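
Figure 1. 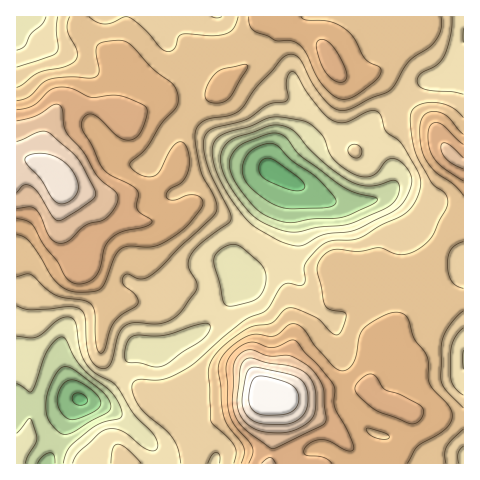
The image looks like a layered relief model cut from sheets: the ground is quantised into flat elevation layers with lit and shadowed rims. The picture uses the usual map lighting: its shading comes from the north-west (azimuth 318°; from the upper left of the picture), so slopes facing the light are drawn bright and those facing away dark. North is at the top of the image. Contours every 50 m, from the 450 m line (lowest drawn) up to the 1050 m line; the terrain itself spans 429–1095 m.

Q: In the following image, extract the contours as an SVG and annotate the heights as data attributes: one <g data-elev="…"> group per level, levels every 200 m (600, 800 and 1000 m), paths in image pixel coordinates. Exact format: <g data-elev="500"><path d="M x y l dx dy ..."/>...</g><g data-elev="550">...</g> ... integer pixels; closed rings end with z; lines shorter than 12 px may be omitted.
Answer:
<g data-elev="600"><path d="M25 463l12-24-6-20-3 0-11 14"/><path d="M17 384l12 8 3-1 15-40 8-10 7-4 4 3 8 17 8 11 27 22 8 10 5 11-1 6-3 2-17 4-13 8-18 16-4 7-3 9"/><path d="M286 231l-19-6-12-8-12-13-14-19-7-16-2-11 4-11 8-8 38-13 14 0 10 5 15 17 13 13 28 20 18 5 10-1 14-5 4 1 3 2 0 11-7 10-8 5-28 13-12 3-26 2-19 5z"/></g><g data-elev="800"><path d="M407 463l11-17 21-12 8-7 4-6 1-7-4-9-18-21-2-6-1-21-13-18-6-20-5-5-7-2-15 5-18 12-4 7-5 25-4 6-6 4-5-1-6-4-18-20-11-17-9-5-7 1-14 11-17-2-8 2-10 4-10 9-8 9-3 9 4 38 4 18 18 24 0 7-3 9"/><path d="M381 439l-10-4-4-3-1-4 16 4 7 5-1 2z"/><path d="M17 235l7 2 5 4 23 36 10 10 13 5 20-1 5-1 4-5 11-28 5-8 9-3 23 1 13-5 22-17 14-16 2-6-2-5-6-3-8 0-13 5-5 0-2-3 1-6 14-9 6-11 1-9 0-9-3-8-4-3-4 0-5 4-13 25-6 5-6 1-7-2-7-4-4-5 0-4 16-14 15-24 14-15 3-10-1-8-4-7-20-15-19-21-7-6-11-2-13 2-5 3-2 7 3 19-1 4-3 2-6 1-20-1-19 2-8 4-13 13-12 5"/><path d="M463 134l-15-17-8-5-12 0-4 4-3 4-1 9 0 12 5 18 10 13 19 13 9 11"/><path d="M213 103l9 0 7-5 17-28 2-4-4-2-20 5-10 6-7 10-2 10 2 6z"/><path d="M249 17l1 9 6 6 11 4 9 5 15 0 9 4 7 9 13 28 9 10 8 6 7 1 9-2 17-12 9-8 2-4-1-5-15-9-11-20-8-10-14-7-26-2-5-3"/></g><g data-elev="1000"><path d="M262 424l26 0 7-3 7-5 5-9 1-10-2-10-5-7-10-5-32-7-6-1-4 3-3 6-3 16 0 15 2 6 5 6z"/><path d="M58 203l5 1 6-2 8-9 1-10-5-12-10-10-11-6-13-2-12 3-2 3 1 5 15 16 12 19z"/></g>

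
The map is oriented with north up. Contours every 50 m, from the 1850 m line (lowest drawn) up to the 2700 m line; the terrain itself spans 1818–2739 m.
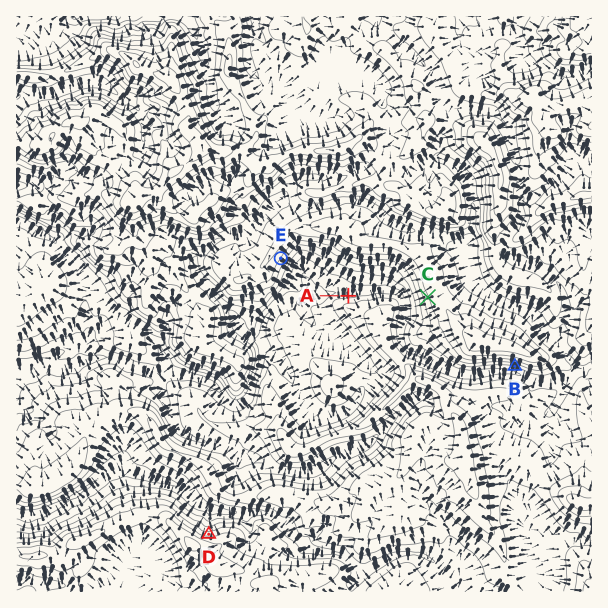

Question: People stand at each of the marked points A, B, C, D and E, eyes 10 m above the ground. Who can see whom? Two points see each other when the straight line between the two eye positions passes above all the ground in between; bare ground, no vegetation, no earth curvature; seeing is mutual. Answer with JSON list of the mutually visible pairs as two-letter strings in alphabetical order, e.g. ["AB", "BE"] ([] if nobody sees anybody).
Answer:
["AC", "AE", "CD", "CE", "DE"]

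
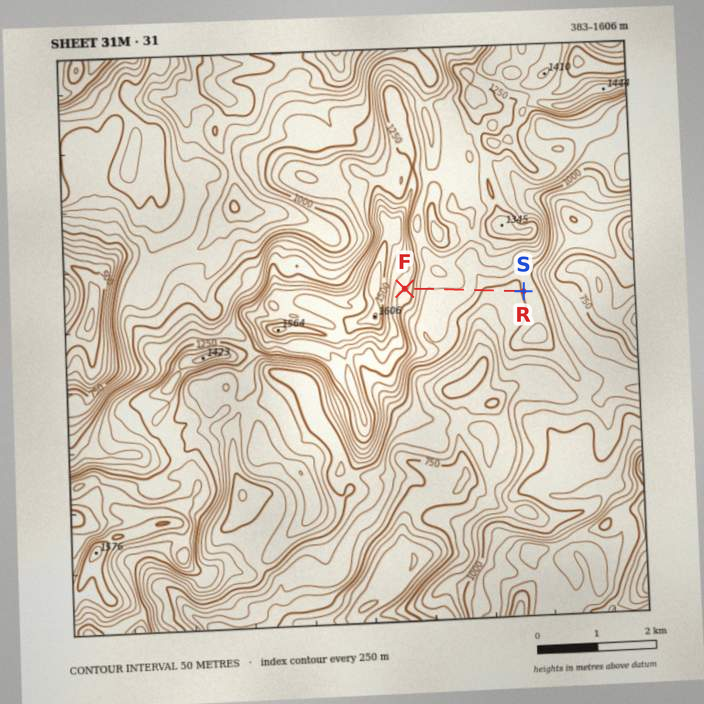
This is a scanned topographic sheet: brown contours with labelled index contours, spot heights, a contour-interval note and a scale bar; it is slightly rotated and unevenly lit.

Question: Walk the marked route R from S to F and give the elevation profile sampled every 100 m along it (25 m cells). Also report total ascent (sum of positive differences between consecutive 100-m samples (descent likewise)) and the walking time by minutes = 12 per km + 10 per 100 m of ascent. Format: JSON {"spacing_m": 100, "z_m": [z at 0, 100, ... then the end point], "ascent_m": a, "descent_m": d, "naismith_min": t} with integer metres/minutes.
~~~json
{"spacing_m": 100, "z_m": [1008, 984, 971, 974, 979, 983, 987, 1002, 1044, 1075, 1091, 1097, 1097, 1096, 1097, 1099, 1098, 1123, 1197, 1274, 1310, 1311], "ascent_m": 343, "descent_m": 40, "naismith_min": 58}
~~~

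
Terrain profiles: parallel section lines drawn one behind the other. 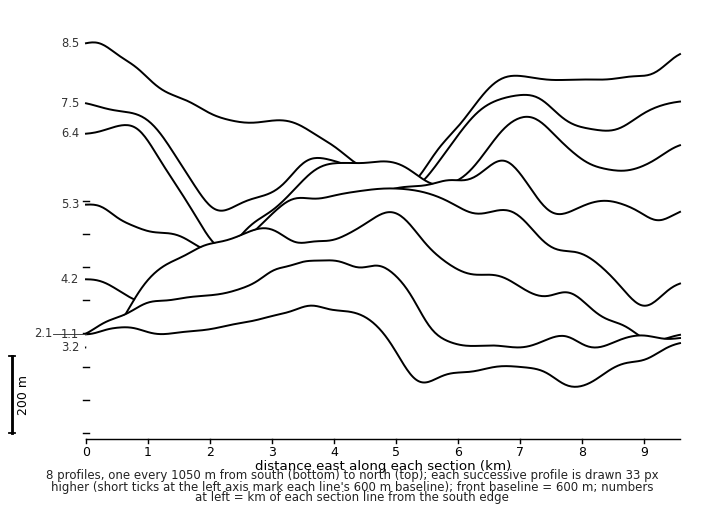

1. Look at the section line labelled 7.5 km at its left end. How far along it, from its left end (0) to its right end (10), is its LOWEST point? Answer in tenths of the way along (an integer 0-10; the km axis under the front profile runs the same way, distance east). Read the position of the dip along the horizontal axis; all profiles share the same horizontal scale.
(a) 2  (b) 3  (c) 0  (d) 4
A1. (a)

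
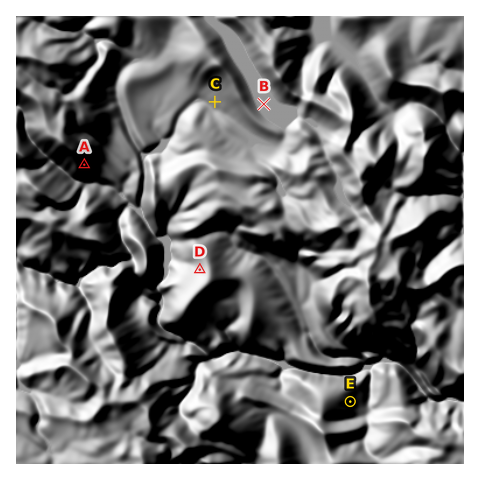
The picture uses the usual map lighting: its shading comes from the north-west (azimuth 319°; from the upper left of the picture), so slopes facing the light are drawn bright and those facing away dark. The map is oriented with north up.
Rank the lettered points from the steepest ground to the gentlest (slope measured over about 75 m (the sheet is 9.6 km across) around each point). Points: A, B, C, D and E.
A E D C B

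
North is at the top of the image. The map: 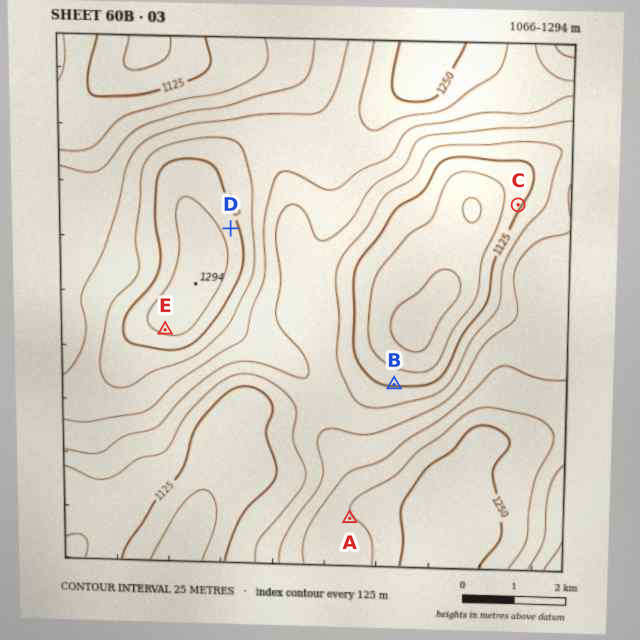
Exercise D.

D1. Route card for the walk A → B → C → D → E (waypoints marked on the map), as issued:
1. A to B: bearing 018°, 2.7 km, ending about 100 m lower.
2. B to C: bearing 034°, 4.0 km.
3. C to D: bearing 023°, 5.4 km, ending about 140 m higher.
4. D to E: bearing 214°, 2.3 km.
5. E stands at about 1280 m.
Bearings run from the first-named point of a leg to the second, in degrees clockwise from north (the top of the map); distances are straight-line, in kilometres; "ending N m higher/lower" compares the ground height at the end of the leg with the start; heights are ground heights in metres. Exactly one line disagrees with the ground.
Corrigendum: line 3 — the bearing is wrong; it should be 264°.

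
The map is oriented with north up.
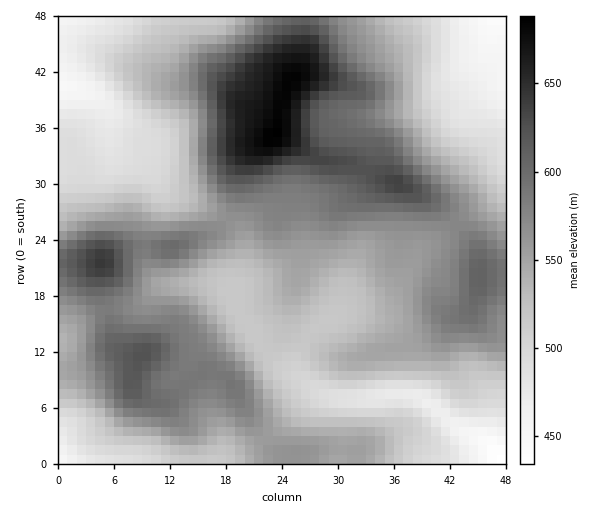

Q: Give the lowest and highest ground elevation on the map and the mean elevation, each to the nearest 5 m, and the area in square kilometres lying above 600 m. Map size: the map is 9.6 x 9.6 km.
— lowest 430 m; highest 690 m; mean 550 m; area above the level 15.8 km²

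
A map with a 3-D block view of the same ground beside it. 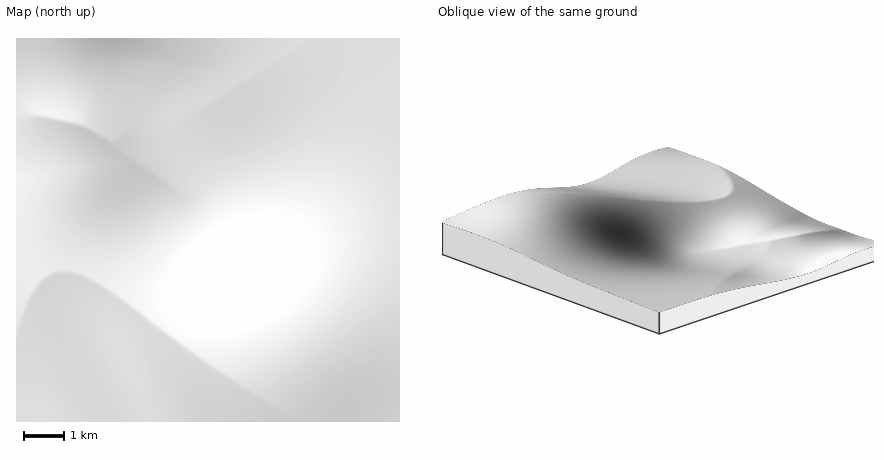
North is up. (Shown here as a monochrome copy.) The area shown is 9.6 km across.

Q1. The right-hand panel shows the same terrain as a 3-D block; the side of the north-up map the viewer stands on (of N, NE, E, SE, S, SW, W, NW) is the NE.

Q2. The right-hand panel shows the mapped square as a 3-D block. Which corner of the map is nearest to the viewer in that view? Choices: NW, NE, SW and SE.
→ NE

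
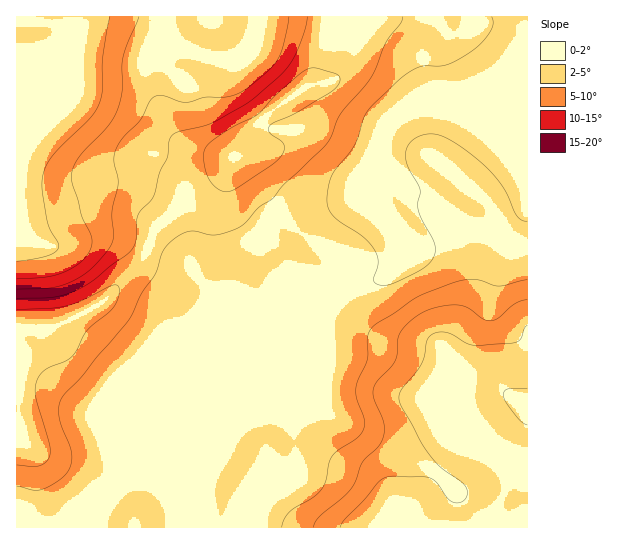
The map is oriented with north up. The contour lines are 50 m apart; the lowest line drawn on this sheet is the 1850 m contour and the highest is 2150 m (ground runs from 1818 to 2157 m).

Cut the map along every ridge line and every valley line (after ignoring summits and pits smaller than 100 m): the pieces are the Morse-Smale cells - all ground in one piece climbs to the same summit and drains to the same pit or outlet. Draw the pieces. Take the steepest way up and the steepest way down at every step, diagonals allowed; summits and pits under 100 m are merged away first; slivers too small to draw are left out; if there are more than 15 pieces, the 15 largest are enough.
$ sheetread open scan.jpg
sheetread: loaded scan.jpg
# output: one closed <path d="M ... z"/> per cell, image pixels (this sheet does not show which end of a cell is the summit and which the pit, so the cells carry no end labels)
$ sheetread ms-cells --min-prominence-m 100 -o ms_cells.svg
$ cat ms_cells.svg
<path d="M525 16l-268 0-1 10-5 15-22 19-20-3-36-14-12-20-12-7-76 0-2 26-6 12-7 7-7 4-12 3-23-1 1 461 159-1 0-21 33-77 119-119 13-17 16-8 29-9 14-13 4-8 0-10-7-12-10-12-7-14-8-33 0-17 13-30 9-7 31-15 40-2 18-8 8-17 33-43z"/><path d="M527 16l-2 1-1 18-33 43-8 17-18 8-40 2-31 15-9 7-13 30 0 17 8 33 7 14 10 12 7 12 0 10-4 8-14 13-29 9-16 8-13 17-119 119-33 77 1 22 351-1z"/><path d="M255 16l-106 1 12 6 12 20 36 14 20 3 22-19 5-15z"/><path d="M71 16l-54 0-1 50 23 2 12-3 7-4 7-7 6-12z"/>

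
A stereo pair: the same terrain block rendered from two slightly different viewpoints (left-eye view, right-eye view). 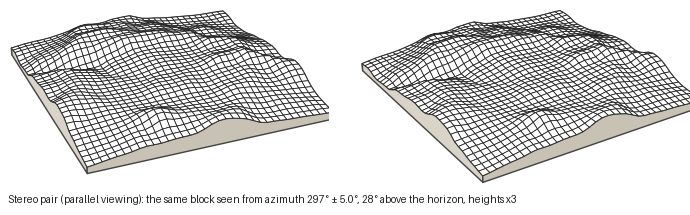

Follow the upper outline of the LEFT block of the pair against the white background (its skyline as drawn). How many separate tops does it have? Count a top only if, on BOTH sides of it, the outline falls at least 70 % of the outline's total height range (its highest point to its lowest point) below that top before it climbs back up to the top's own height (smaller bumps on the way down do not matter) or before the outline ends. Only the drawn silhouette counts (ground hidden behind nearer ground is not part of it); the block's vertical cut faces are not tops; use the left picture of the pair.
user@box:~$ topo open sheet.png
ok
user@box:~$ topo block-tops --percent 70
0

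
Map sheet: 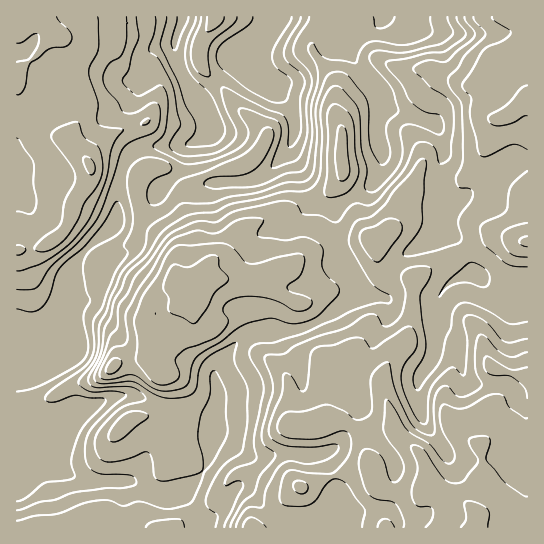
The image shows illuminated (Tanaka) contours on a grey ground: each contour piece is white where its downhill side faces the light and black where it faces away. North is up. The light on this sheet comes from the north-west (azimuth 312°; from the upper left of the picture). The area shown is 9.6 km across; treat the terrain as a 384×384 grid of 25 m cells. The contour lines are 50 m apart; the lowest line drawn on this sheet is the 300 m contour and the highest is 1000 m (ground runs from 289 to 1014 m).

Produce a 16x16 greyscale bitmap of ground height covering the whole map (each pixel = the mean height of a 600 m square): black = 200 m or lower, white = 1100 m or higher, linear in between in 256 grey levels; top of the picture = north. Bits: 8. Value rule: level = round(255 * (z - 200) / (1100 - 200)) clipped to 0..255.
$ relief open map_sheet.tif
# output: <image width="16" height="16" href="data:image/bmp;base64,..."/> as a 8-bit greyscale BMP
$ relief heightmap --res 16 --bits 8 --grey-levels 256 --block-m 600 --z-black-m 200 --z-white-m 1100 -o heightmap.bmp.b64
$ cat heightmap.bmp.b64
<image width="16" height="16" href="data:image/bmp;base64,Qk02BQAAAAAAADYEAAAoAAAAEAAAABAAAAABAAgAAAAAAAABAAATCwAAEwsAAAABAAAAAAAAAAAAAAEBAQACAgIAAwMDAAQEBAAFBQUABgYGAAcHBwAICAgACQkJAAoKCgALCwsADAwMAA0NDQAODg4ADw8PABAQEAAREREAEhISABMTEwAUFBQAFRUVABYWFgAXFxcAGBgYABkZGQAaGhoAGxsbABwcHAAdHR0AHh4eAB8fHwAgICAAISEhACIiIgAjIyMAJCQkACUlJQAmJiYAJycnACgoKAApKSkAKioqACsrKwAsLCwALS0tAC4uLgAvLy8AMDAwADExMQAyMjIAMzMzADQ0NAA1NTUANjY2ADc3NwA4ODgAOTk5ADo6OgA7OzsAPDw8AD09PQA+Pj4APz8/AEBAQABBQUEAQkJCAENDQwBEREQARUVFAEZGRgBHR0cASEhIAElJSQBKSkoAS0tLAExMTABNTU0ATk5OAE9PTwBQUFAAUVFRAFJSUgBTU1MAVFRUAFVVVQBWVlYAV1dXAFhYWABZWVkAWlpaAFtbWwBcXFwAXV1dAF5eXgBfX18AYGBgAGFhYQBiYmIAY2NjAGRkZABlZWUAZmZmAGdnZwBoaGgAaWlpAGpqagBra2sAbGxsAG1tbQBubm4Ab29vAHBwcABxcXEAcnJyAHNzcwB0dHQAdXV1AHZ2dgB3d3cAeHh4AHl5eQB6enoAe3t7AHx8fAB9fX0Afn5+AH9/fwCAgIAAgYGBAIKCggCDg4MAhISEAIWFhQCGhoYAh4eHAIiIiACJiYkAioqKAIuLiwCMjIwAjY2NAI6OjgCPj48AkJCQAJGRkQCSkpIAk5OTAJSUlACVlZUAlpaWAJeXlwCYmJgAmZmZAJqamgCbm5sAnJycAJ2dnQCenp4An5+fAKCgoAChoaEAoqKiAKOjowCkpKQApaWlAKampgCnp6cAqKioAKmpqQCqqqoAq6urAKysrACtra0Arq6uAK+vrwCwsLAAsbGxALKysgCzs7MAtLS0ALW1tQC2trYAt7e3ALi4uAC5ubkAurq6ALu7uwC8vLwAvb29AL6+vgC/v78AwMDAAMHBwQDCwsIAw8PDAMTExADFxcUAxsbGAMfHxwDIyMgAycnJAMrKygDLy8sAzMzMAM3NzQDOzs4Az8/PANDQ0ADR0dEA0tLSANPT0wDU1NQA1dXVANbW1gDX19cA2NjYANnZ2QDa2toA29vbANzc3ADd3d0A3t7eAN/f3wDg4OAA4eHhAOLi4gDj4+MA5OTkAOXl5QDm5uYA5+fnAOjo6ADp6ekA6urqAOvr6wDs7OwA7e3tAO7u7gDv7+8A8PDwAPHx8QDy8vIA8/PzAPT09AD19fUA9vb2APf39wD4+PgA+fn5APr6+gD7+/sA/Pz8AP39/QD+/v4A////AGpwdHV2eIuutbO1xNDb49tOV2Jmb3GHmrq5vsnV1dnSSk5vd3d2dZCrrrvGzsfUzU1LXHt7dXKNuL64xLDIzclEU3B9lIV0iaiws7uhsrvFOjtml6WWgY+bqrGxpaC6tkA8WY+oqpyOkZGXm6CZqJxUQEt8pa+nn52ViJGdkZCTa1ZKXYyko5ibkI6bkpKUpWhwU1Bpf4eNh4OLm5GImadjbmlUVFtdZHB6f3+QiJGcZXF1VVFAS1VHb4RnhYSYmWlxaV1NLC5NPmp/Y3N7oKZsaWJMSCY1MC5ibl91hqGocGtfSTUyKyQ2VVhpeISepXVxZVEvLzgmNFJPTVNljKA="/>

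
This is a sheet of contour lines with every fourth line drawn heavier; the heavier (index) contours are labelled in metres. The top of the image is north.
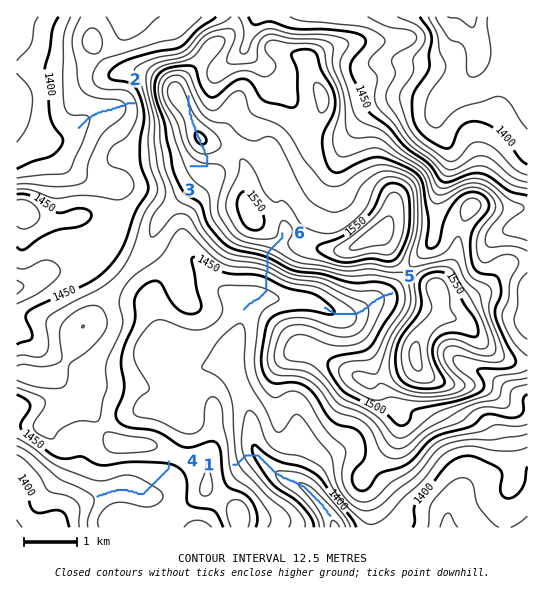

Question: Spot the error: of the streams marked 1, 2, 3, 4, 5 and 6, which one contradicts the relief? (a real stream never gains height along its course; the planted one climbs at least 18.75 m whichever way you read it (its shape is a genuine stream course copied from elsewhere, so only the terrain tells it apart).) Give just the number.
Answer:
3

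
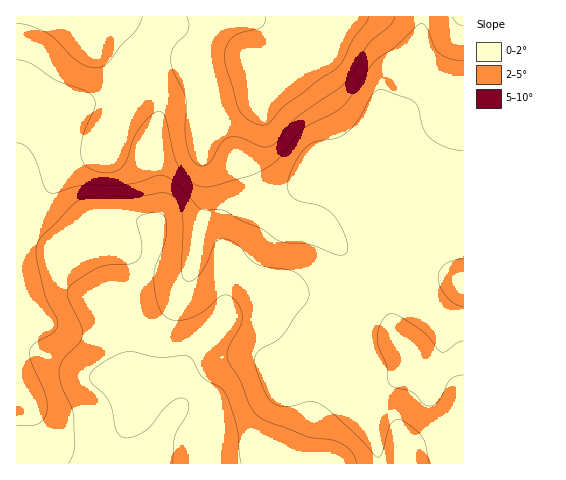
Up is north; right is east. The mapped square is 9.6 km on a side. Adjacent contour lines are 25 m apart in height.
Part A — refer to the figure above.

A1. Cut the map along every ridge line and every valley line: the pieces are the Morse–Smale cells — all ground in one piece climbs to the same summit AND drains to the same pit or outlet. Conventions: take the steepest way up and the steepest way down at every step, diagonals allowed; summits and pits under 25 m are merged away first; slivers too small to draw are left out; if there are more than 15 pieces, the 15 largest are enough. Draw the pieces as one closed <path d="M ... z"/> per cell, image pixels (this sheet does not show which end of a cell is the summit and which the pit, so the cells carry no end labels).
<path d="M421 16l-260 0-1 12-14 32 0 8 2 5-4-5-10 0-38 30-36 17-21 7-13 10-6 15-4 20 1 297 447-1 0-368-27-2-24 13 10-9 3-6-11-35 6-22z"/><path d="M160 16l-144 1 1 149 5-26 11-14 63-28 38-30 13 2-1-10 14-32z"/><path d="M463 16l-41 1-1 17-6 22 11 35-7 11 18-9 27 1z"/>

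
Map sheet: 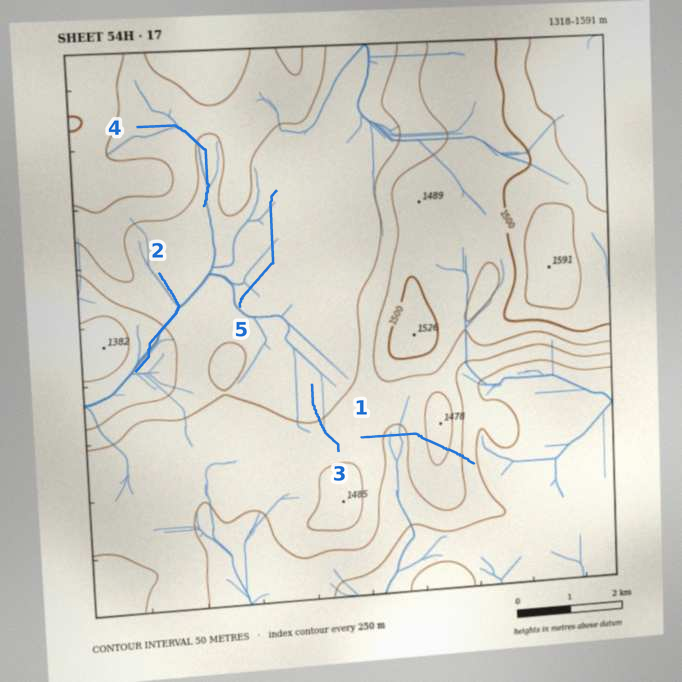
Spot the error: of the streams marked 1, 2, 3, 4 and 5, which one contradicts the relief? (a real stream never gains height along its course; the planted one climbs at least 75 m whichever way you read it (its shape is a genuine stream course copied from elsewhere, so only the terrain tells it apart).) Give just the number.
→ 1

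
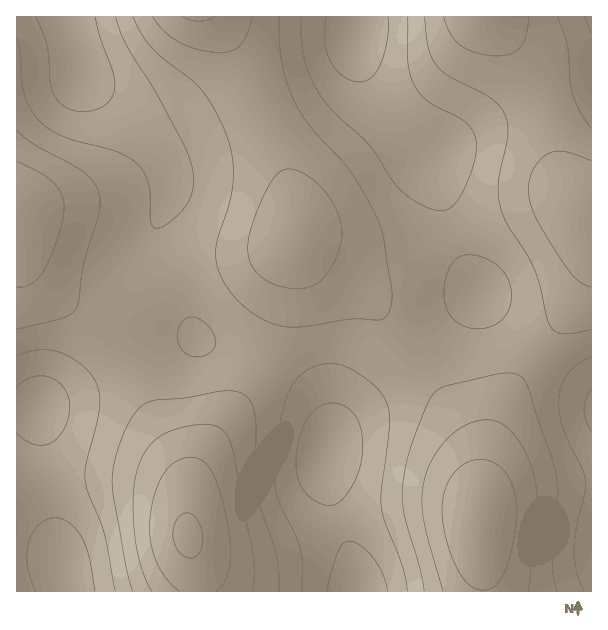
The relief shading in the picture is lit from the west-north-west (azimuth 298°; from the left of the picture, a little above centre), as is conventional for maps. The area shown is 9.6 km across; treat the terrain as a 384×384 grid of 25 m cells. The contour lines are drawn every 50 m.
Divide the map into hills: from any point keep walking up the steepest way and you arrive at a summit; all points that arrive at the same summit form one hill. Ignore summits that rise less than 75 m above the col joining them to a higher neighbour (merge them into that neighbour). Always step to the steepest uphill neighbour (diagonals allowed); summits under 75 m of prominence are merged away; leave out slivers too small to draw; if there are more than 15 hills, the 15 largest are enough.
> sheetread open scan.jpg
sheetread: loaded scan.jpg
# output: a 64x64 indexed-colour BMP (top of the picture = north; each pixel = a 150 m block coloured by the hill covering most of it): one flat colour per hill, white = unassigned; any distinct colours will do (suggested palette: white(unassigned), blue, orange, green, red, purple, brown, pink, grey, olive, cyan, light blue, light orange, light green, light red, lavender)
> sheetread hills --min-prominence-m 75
<image width="64" height="64" href="data:image/bmp;base64,Qk12CAAAAAAAAHYAAAAoAAAAQAAAAEAAAAABAAQAAAAAAAAIAAATCwAAEwsAABAAAAAAAAAA////ALR3HwAOf/8ALKAsACgn1gC9Z5QAS1aMAMJ34wB/f38AIr28AM++FwDox64AeLv/AIrfmACWmP8A1bDFACIiIiIiIiIiIiIiIiIiIiIiIiIzMzMzMzMzMzMzMzMzIiIiIiIiIiIiIiIiIiIiIiIiIjMzMzMzMzMzMzMzMzMiIiIiIiIiIiIiIiIiIiIiIiIiMzMzMzMzMzMzMzMzMyIiIiIiIiIiIiIiIiIiIiIiIiMzMzMzMzMzMzMzMzMzIiIiIiIiIiIiIiIiIiIiIiIiIzMzMzMzMzMzMzMzMzMiIiIiIiIiIiIiIiIiIiIiIiIjMzMzMzMzMzMzMzMzMyIiIiIiIiIiIiIiIiIiIiIiIjMzMzMzMzMzMzMzMzMzIiIiIiIiIiIiIiIiIiIiIiIiMzMzMzMzMzMzMzMzMzMiIiIiIiIiIiIiIiIiIiIiIiIzMzMzMzMzMzMzMzMzMyIiIiIiIiIiIiIiIiIiIiIiIzMzMzMzMzMzMzMzMzMzIiIiIiIiIiIiIiIiIiIiIiIjMzMzMzMzMzMzMzMzMzMiIiIiIiIiIiIiIiIiIiIiIiMzMzMzMzMzMzMzMzMzMyIiIiIiIiIiIiIiIiIiIiIiIzMzMzMzMzMzMzMzMzMzIiIiIiIiIiIiIiIiIiIiIiIjMzMzMzMzMzMzMzMzMzMiIiIiIiIiIiIiIiIiIiIiIiMzMzMzMzMzMzMzMzMzMyIiIiIiIiIiIiIiIiIiIiIiIzMzMzMzMzMzMzMzMzMzIiIiIiIiIiIiIiIiIiIiIiIjMzMzMzMzMzMzMzMzMzMiIiIiIiIiIiIiIiIiIiIiIiMzMzMzMzMzMzMzMzMzMyIiIiIiIiIiIiIiIiIiIiIiITMzMzMzMzMzMzMzMzMzIiIiIiIiIiIiIiIiIiIiIiIREzMzMzMzMzMzMzMzMzNVUiIiIiIiIiIiIiIiIiIiIhEREzMzMzMzMzMzMzMzM1VVIiIiIiIiIiIiIiIiIiIhERERMzMzMzMzMzMzMzMzVVVVUiIiIiIiIiIiIiIiIhERERERMzMzMzMzMzMzMzNVVVVVUiIiIiIiIiIiIiIhERERERETMzMzMzMzMzMzRFVVVVVVUiIiIiIiIiIiIREREREREREzMzMzMzMzMzREVVVVVVVVUiIiIiIiIiERERERERERERMzMzMzMzM0RERVVVVVVVVVIiIiIiIhERERERERERERETMzMzMzM0RERFVVVVVVVVVVUiIiEREREREREREREREREzMzMzM0REREVVVVVVVVVVVVVRERERERERERERERERERMzMzM0RERERVVVVVVVVVVVVRERERERERERERERERERETMzNERERERFVVVVVVVVVVVVEREREREREREREREREREREzM0REREREVVVVVVVVVVVVURERERERERERERERERERETM0RERERERVVVVVVVVVVVURERERERERERERERERERERE0RERERERFVVVVVVVVVVVREREREREREREREREREREREUREREREREVVVVVVVVVVVRERERERERERERERERERERERRERERERERVVVVVVVVVVVERERERERERERERERERERERRERERERERFVVVVVVVVVVERERERERERERERERERERERFEREREREREVVVVVVVVVVURERERERERERERERERERERFERERERERERVVVVVVVVVUREREREREREREREREREREREURERERERERFVVVVVVVVVREREREREREREREREREREREUREREREREREVVVVVVVVVVERERERERERERERERERERERRERERERERERVVVVVVVVVVRERERERERERERERERERERFERERERERERFVVVVVVVVVVEREREREREREREREREREREUREREREREREVVVVVVVVVVVREREREREREREREREREREURERERERERERVVVVVVVVVVVERERERERERERERERERERRERERERERERFVVVVVVVVVVURERERERERERERERERERFEREREREREREVVVVVVVVVVVREREREREREREREREREREURERERERERERVVVVVVVVVVVEREREREREREREREREREURERERERERERFVVVVVVVVVVERERERERERERERERERERREREREREREREVVVVVVVVVVURERERERERERERERERERRERERERERERERVVVVVVVVVURERERERERERERERERERRERERERERERERFVVVVVVVVURERERERERERERERERERREREREREREREREVVVVVVVVURERERERERERERERERERRERERERERERERERVVVVVVVURERERERERERERERERERRERERERERERERERFVVVVVVERERERERERERERERERERREREREREREREREREVVVVVVERERERERERERERERERERFERERERERERERERERVVVVVERERERERERERERERERERFERERERERERERERERFVVVVEREREREREREREREREREREUREREREREREREREREVVVVUREREREREREREREREREREURERERERERERERERERVVVVRERERERERERERERERERERRERERERERERERERERFVVVVERERERERERERERERERERFEREREREREREREREREVVVVEREREREREREREREREREREURERERERERERERERERVVVURERERERERERERERERERERRERERERERERERERERFVVVRERERERERERERERERERERFERERERERERERERERE"/>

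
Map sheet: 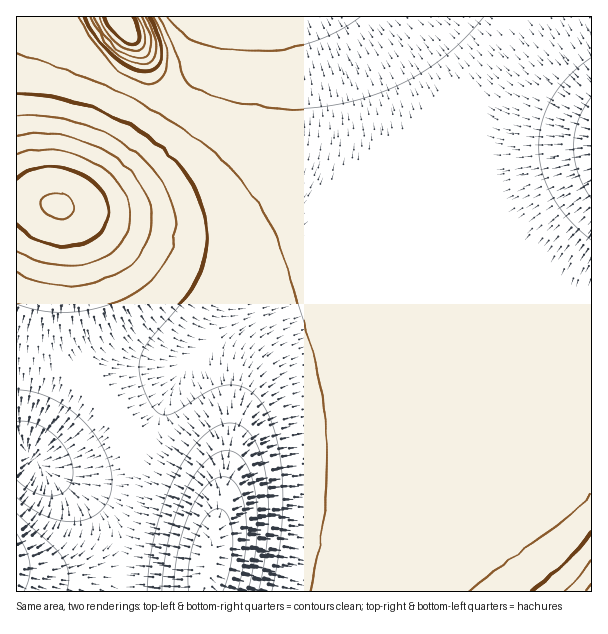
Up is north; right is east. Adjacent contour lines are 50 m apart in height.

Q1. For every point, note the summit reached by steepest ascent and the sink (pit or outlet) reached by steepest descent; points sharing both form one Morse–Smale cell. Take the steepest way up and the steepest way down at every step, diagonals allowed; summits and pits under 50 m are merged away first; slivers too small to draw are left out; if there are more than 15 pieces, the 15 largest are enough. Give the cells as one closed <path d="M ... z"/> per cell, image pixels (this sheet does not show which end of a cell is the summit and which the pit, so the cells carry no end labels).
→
<path d="M377 16l-164 0-14 53-16 19-13 6-27-2-32-16-29-28-20-32-46 1 0 183 35 4 6 1 4 4 0 135 12 24 35 40 24 42 19-19 21-42 15-23 20-20 24-16 36-17 41-12 42-17 121-62 9-4 6 1-17-33-29-78-14-30-28-39z"/><path d="M483 218l-12 4-121 62-42 17-56 18-39 23-26 24-15 23-21 42-18 19 16 16 40 20 12 7 11 11 5 12 0 8-9 46-2 4-9 3-75-6-2 7 0 14 284-1 0-6 6-15 30-39 54-53 98-82 0-69-32-21-23-20-23-25z"/><path d="M591 16l-213 1 20 22 28 39 14 30 35 92 29 48 33 38 23 20 30 20 2 0z"/><path d="M591 397l-97 81-54 53-30 39-6 15 1 7 187-1z"/><path d="M27 200l-11 1 0 251 10 2 10 9 17 6 21 0 28-6 29-12 1-4-24-39-35-40-12-24 0-135-4-4-6-1z"/><path d="M132 450l-21 10-28 8-30 1-11-2 50 33 18 18 10 21 2 32 60 6 15 0 9-3 11-50 0-8-5-12-15-14-48-24z"/><path d="M20 452l-4 1 0 119 20 4 33 0 32-5 19 0 0-32-10-21-18-18-41-25-22-19z"/><path d="M212 16l-149 0-1 2 20 30 29 28 32 16 27 2 13-6 16-19 9-28z"/><path d="M120 571l-19 0-32 5-33 0-19-4-1 19 103 1z"/>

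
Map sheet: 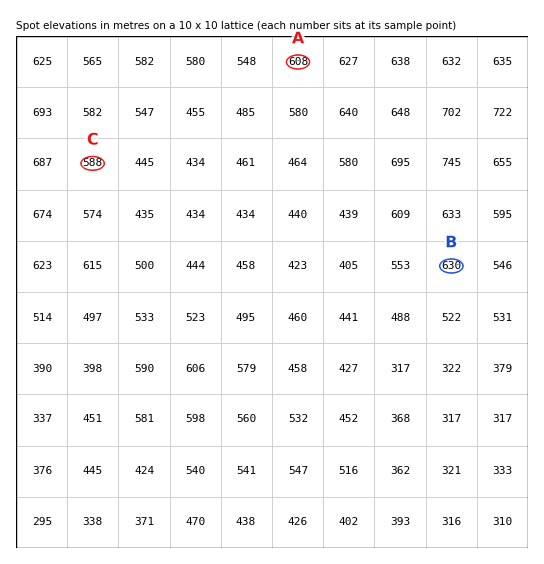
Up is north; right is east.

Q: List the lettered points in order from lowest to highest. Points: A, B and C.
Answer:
C A B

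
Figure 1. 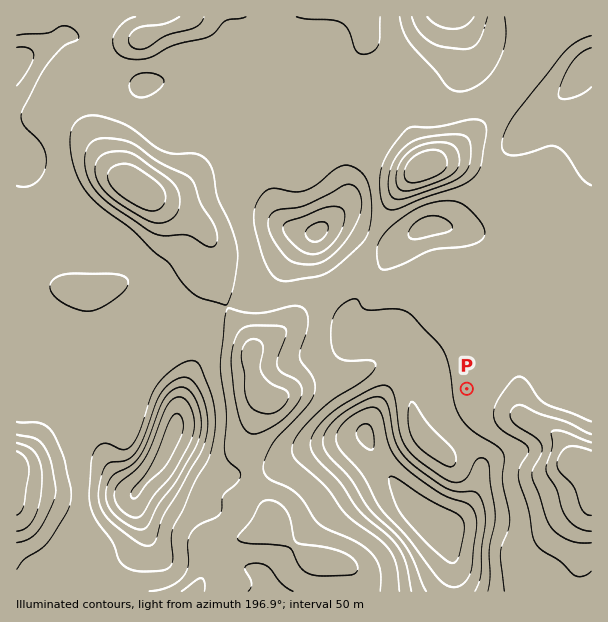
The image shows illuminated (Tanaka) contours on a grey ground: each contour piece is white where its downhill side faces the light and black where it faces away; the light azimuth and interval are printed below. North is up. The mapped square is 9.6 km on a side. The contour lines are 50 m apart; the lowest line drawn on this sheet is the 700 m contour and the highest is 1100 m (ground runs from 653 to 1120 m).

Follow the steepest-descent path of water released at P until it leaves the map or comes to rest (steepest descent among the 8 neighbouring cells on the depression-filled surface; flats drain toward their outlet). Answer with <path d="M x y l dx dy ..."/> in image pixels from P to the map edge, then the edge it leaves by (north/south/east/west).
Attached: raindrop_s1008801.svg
<path d="M467 389l15 0 18 18 3 0 12 6 3 3 7 3 3 3 6 1 20 11 15 15 3 7 1 0 9 9 9 0"/>
exit: east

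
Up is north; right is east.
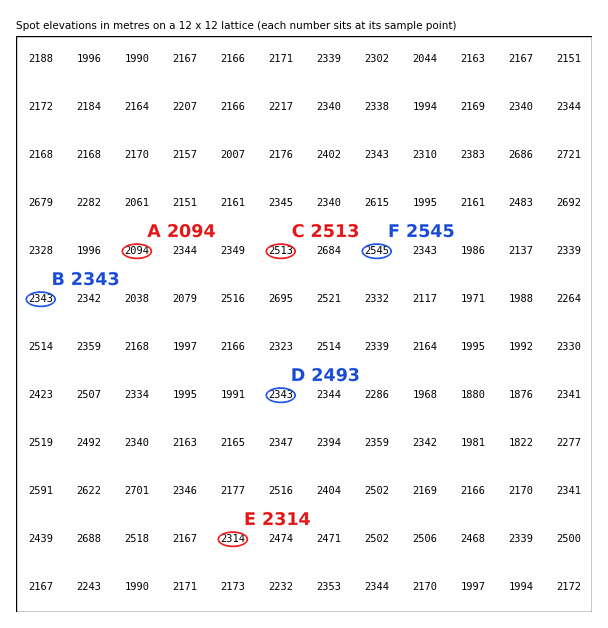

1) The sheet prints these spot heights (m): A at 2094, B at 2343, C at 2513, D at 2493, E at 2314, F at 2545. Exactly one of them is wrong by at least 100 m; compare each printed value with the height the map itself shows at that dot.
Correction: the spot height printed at D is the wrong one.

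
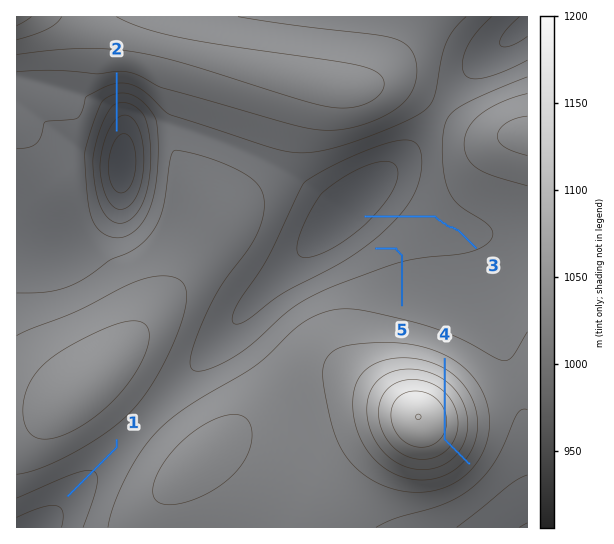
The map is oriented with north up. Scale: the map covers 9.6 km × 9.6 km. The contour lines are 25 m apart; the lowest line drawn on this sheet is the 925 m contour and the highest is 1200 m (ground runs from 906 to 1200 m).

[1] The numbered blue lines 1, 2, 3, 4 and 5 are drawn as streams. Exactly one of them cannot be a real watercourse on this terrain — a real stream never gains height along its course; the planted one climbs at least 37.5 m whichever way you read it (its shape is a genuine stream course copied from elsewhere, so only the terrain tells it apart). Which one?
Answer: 4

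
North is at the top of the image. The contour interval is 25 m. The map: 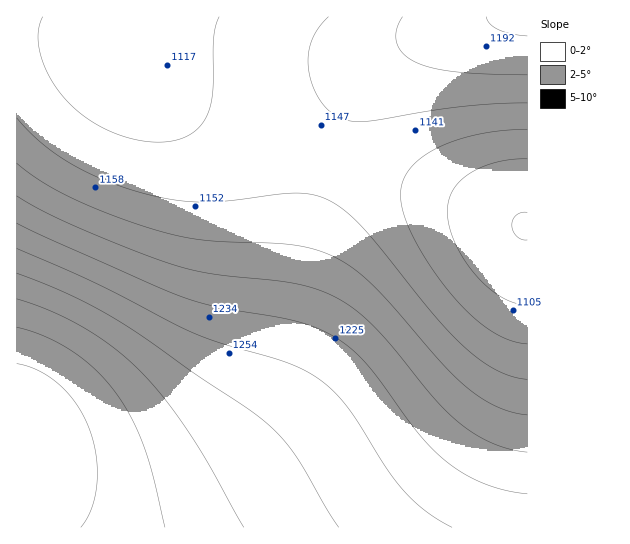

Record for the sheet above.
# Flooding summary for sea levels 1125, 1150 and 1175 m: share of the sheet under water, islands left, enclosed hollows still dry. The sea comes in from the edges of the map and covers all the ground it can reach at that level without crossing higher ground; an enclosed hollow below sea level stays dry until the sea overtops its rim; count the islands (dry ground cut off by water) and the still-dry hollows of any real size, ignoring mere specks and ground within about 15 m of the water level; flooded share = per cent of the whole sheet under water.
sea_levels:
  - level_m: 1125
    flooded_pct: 15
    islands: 0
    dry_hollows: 0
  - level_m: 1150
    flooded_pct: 34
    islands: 0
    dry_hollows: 0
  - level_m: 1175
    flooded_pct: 47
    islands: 0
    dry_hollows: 0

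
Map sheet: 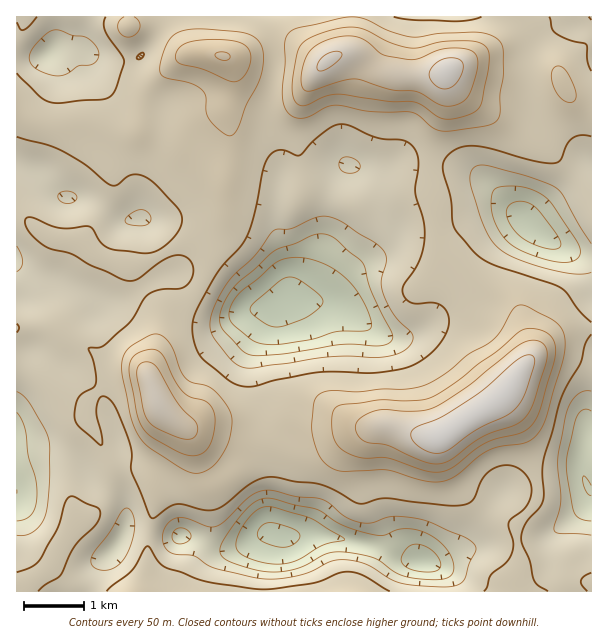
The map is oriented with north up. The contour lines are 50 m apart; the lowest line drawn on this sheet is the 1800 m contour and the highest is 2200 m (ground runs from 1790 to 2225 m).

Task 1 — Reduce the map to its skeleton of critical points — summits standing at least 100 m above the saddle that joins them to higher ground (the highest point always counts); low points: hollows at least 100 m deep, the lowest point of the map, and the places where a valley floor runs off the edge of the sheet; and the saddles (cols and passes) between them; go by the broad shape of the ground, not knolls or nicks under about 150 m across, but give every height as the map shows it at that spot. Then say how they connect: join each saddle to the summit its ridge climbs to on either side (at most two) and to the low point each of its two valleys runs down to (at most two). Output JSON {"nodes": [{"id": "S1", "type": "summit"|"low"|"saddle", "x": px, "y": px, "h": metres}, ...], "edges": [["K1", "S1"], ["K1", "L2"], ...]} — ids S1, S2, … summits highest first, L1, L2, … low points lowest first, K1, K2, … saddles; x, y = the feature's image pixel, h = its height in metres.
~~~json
{"nodes": [
{"id": "S1", "type": "summit", "x": 501, "y": 398, "h": 2225},
{"id": "S2", "type": "summit", "x": 447, "y": 71, "h": 2218},
{"id": "S3", "type": "summit", "x": 156, "y": 401, "h": 2191},
{"id": "S4", "type": "summit", "x": 222, "y": 56, "h": 2154},
{"id": "L1", "type": "low", "x": 285, "y": 300, "h": 1790},
{"id": "L2", "type": "low", "x": 278, "y": 534, "h": 1793},
{"id": "L3", "type": "low", "x": 528, "y": 224, "h": 1825},
{"id": "L4", "type": "low", "x": 588, "y": 486, "h": 1848},
{"id": "L5", "type": "low", "x": 17, "y": 492, "h": 1850},
{"id": "K1", "type": "saddle", "x": 273, "y": 44, "h": 2034},
{"id": "K2", "type": "saddle", "x": 264, "y": 441, "h": 2027},
{"id": "K3", "type": "saddle", "x": 530, "y": 86, "h": 2016},
{"id": "K4", "type": "saddle", "x": 198, "y": 290, "h": 2005},
{"id": "K5", "type": "saddle", "x": 431, "y": 167, "h": 2004},
{"id": "K6", "type": "saddle", "x": 518, "y": 540, "h": 2001},
{"id": "K7", "type": "saddle", "x": 96, "y": 393, "h": 2001},
{"id": "K8", "type": "saddle", "x": 107, "y": 491, "h": 1990},
{"id": "K9", "type": "saddle", "x": 576, "y": 179, "h": 1984}],
"edges": [["K1", "S2"], ["K1", "S4"], ["K1", "L1"], ["K2", "S1"], ["K2", "S3"], ["K2", "L1"], ["K2", "L2"], ["K3", "S2"], ["K3", "L1"], ["K3", "L3"], ["K4", "S3"], ["K4", "S4"], ["K4", "L1"], ["K5", "S1"], ["K5", "S2"], ["K5", "L1"], ["K5", "L3"], ["K6", "S1"], ["K6", "L2"], ["K6", "L4"], ["K7", "S1"], ["K7", "S3"], ["K7", "L2"], ["K7", "L5"], ["K8", "S1"], ["K8", "L2"], ["K8", "L5"], ["K9", "S1"], ["K9", "S2"], ["K9", "L3"]]}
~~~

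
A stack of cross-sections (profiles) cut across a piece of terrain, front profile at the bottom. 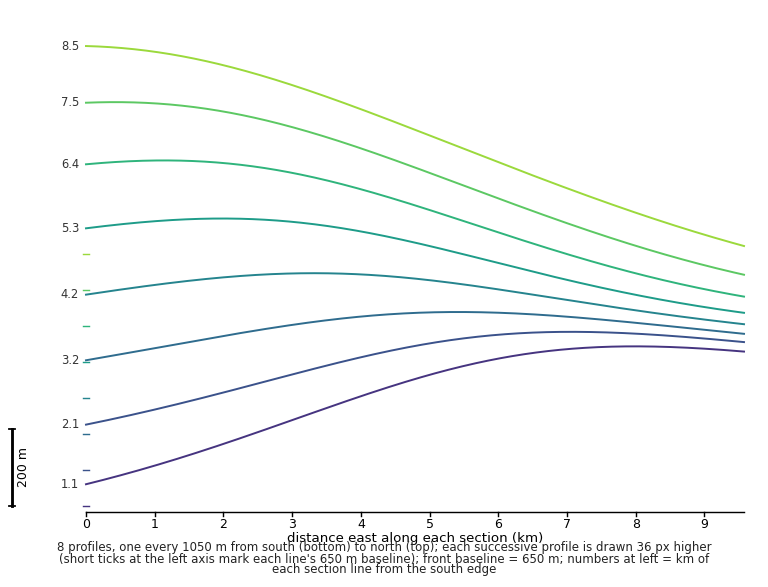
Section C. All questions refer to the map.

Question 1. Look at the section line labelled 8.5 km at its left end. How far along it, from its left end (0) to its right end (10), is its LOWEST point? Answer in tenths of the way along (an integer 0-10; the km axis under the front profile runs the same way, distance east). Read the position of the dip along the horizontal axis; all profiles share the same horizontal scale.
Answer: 10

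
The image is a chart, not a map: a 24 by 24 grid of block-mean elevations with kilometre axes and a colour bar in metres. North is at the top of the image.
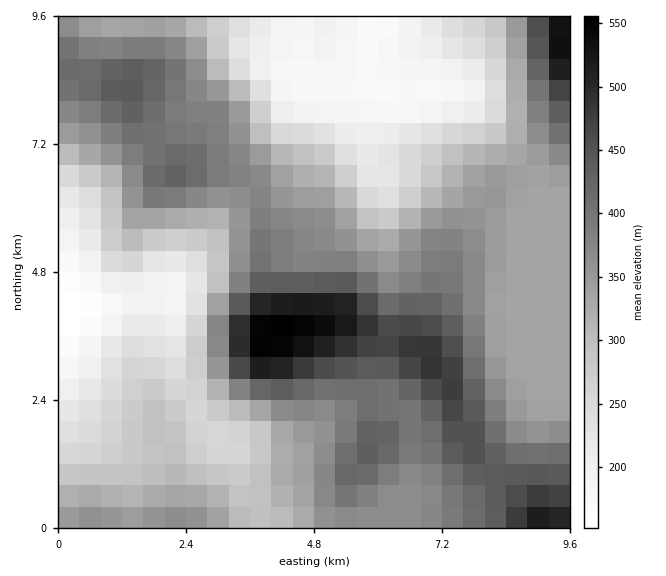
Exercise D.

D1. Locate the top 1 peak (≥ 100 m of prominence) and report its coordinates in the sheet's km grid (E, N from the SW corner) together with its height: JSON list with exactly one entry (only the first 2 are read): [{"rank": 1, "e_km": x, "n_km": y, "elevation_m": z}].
[{"rank": 1, "e_km": 4.01, "n_km": 3.69, "elevation_m": 560}]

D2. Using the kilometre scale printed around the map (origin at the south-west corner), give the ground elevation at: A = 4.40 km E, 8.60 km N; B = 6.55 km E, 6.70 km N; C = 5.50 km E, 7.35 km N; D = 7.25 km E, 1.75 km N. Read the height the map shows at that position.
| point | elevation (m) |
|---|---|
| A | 175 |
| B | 244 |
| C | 209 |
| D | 438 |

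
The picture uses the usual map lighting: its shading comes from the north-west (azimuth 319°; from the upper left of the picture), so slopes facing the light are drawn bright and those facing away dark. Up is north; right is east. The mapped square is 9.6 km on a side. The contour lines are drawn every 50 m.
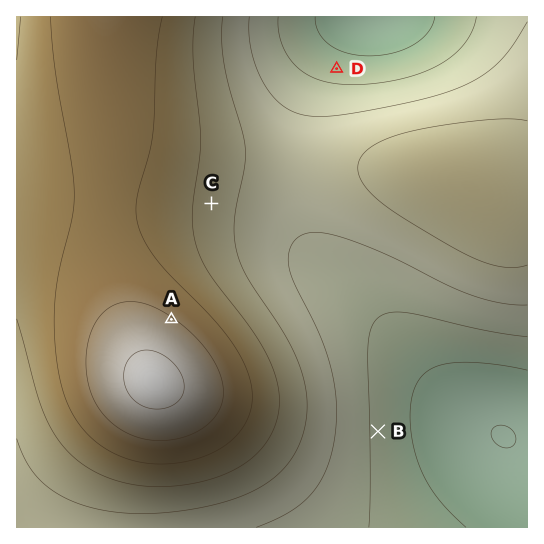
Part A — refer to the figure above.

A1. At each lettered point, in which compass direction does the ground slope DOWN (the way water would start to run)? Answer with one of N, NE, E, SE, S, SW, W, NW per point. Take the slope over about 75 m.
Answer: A NE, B E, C E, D N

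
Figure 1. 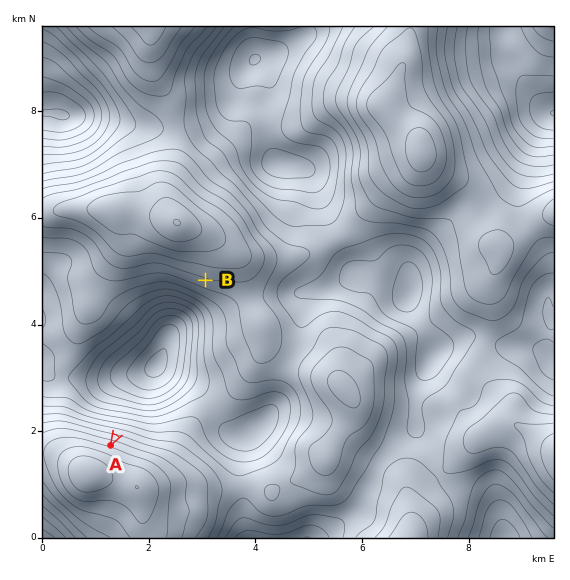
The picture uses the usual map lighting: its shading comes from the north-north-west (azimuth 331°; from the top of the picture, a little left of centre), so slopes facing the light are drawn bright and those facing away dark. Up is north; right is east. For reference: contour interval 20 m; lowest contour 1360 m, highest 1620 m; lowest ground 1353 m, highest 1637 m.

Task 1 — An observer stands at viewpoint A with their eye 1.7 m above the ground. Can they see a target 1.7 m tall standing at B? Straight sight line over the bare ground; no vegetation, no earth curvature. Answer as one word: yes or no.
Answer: yes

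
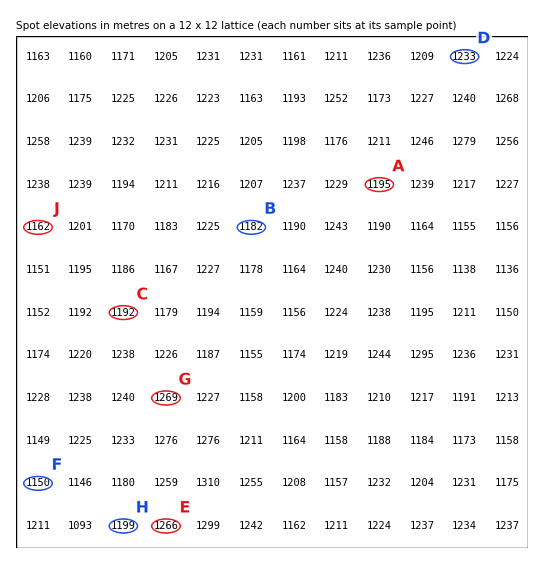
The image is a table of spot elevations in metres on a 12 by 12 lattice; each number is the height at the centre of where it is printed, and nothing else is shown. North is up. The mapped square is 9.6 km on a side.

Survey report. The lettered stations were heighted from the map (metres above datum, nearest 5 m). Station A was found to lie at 1195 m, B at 1180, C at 1190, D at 1235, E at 1265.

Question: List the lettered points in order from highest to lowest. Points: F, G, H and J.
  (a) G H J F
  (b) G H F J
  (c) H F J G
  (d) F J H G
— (a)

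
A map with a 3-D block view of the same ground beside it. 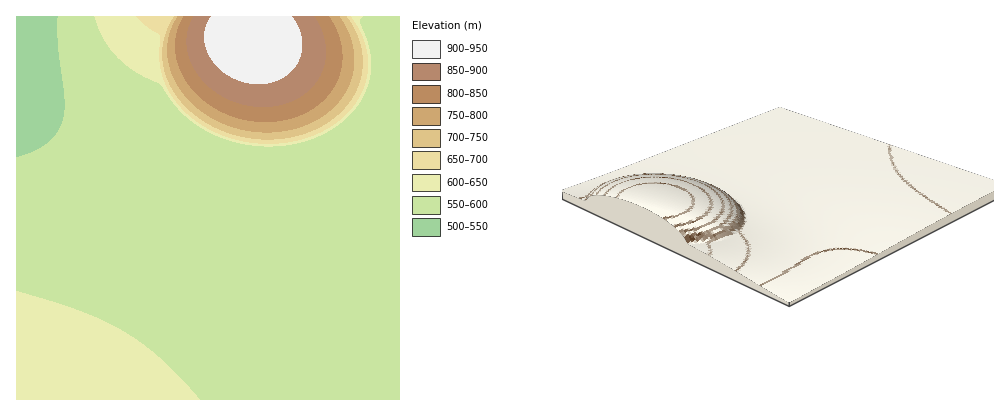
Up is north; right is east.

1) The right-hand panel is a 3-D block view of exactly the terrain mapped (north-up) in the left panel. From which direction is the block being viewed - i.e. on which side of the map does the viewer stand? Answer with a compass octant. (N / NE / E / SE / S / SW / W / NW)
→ NW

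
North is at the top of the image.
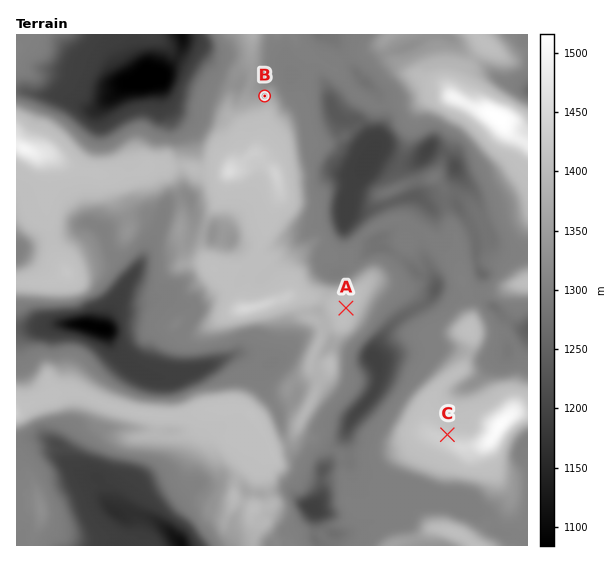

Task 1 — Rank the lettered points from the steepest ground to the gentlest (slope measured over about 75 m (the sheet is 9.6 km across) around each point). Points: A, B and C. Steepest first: B C A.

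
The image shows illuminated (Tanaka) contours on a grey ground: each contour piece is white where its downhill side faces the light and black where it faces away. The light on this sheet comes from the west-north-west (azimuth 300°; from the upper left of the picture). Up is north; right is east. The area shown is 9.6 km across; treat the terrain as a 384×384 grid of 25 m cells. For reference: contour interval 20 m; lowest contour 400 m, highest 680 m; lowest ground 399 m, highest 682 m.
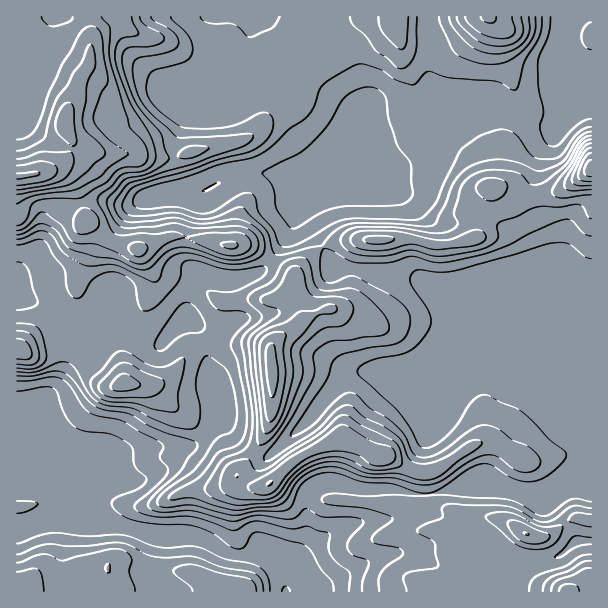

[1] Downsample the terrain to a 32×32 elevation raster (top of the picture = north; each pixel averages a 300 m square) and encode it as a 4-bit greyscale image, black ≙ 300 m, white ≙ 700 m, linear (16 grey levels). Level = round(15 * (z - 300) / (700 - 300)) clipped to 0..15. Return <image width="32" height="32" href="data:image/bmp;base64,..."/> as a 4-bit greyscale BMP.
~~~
<image width="32" height="32" href="data:image/bmp;base64,Qk12AgAAAAAAAHYAAAAoAAAAIAAAACAAAAABAAQAAAAAAAACAAATCwAAEwsAABAAAAAAAAAAAAAAABEREQAiIiIAMzMzAERERABVVVUAZmZmAHd3dwCIiIgAmZmZAKqqqgC7u7sAzMzMAN3d3QDu7u4A////AHdmZ2Zmd2VERVZ3iIiIiapmZndmZmVUREVmd3iIiIiJVVVWVVVEVERVZnd4iIiYiEREREREVVVVVWZ3eIiJmIhERERWZmd3dmZnd3eIiHd4REREVniJmpdnd3d3dmZmZkREREVniampd3iImHZnd2ZERERVVniZmpmaqYiIeId3REREVWZneYiaqph3eIh3d0RFVWZ3d3moeZiHZnd3d2dEVXeIh3Z6uXeHd2Z3d3ZnVVaJmYdmermHd3ZmZ3dmZodneIiHd4q6iHd2ZmZmZmeYd3d3d3eKuoiHd3ZmZmZnh3d3d3d3iaqZmIh3ZmZmZ3d3d3d3d3iaqpmId2ZmZmd3eHd4d3iJmpmYh3ZmZmZnd3iHiId3eImHh3d3d2ZmZ3eImaqIiZiIh4iIiId3dmeImqqqqaqpd3iaqZmZiHd3qau5iZmJmGZneId4iYiIeLqqqHd2Z3dmZmZmZ4mZiIjdy7mHZmZmZmZmZmeJmYmq7tzLqYh2ZmZmZmZmeIiInM3dy7qZmIdmZmZmZnd3dnq83cu6iIiIdmZmZmZnd2Znu9y7qHd3eHd2ZmZmZmZmZrvMu5d3d3d3dmZmdmZnZma7zMqHd3d3d3dmZ3d3d2Zmu7zKiId3d3d3d3h3eId2Zru7ypmYd3d3d3eId4mZhma7u7qph3d3d3d4iXeaqoZm"/>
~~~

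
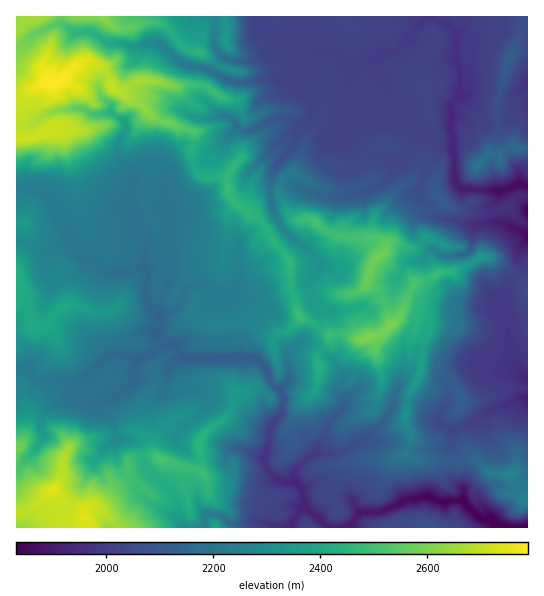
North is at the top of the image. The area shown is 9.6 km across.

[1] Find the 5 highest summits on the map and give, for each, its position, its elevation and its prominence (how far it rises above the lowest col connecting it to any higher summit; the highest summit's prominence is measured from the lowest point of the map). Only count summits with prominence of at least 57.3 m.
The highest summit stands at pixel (53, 83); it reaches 2788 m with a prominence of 957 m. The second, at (53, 490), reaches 2746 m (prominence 521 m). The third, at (369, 337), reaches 2601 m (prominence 204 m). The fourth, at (375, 259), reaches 2579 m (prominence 77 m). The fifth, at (161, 459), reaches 2518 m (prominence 78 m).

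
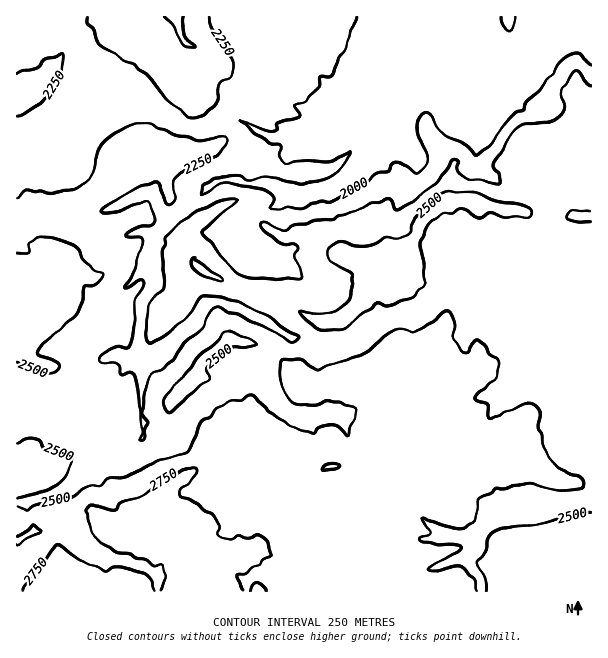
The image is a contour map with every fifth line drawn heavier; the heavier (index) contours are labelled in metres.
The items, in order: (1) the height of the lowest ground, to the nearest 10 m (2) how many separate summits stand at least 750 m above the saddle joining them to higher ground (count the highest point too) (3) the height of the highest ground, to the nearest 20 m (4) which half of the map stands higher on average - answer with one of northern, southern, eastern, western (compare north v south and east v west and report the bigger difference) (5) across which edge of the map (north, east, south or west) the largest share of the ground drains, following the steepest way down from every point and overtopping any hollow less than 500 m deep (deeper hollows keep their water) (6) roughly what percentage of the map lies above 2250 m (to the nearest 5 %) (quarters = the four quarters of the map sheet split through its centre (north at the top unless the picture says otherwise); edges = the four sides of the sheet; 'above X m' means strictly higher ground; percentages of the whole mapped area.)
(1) The lowest ground is at about 1790 m.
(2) Counting only tops that stand 750 m proud, the map has 1 summit.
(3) About 2940 m is the highest elevation on the sheet.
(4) On average the southern half of the map is the higher ground.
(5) Most of the ground drains across the northern edge.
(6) Roughly 70 % of the ground is higher than 2250 m.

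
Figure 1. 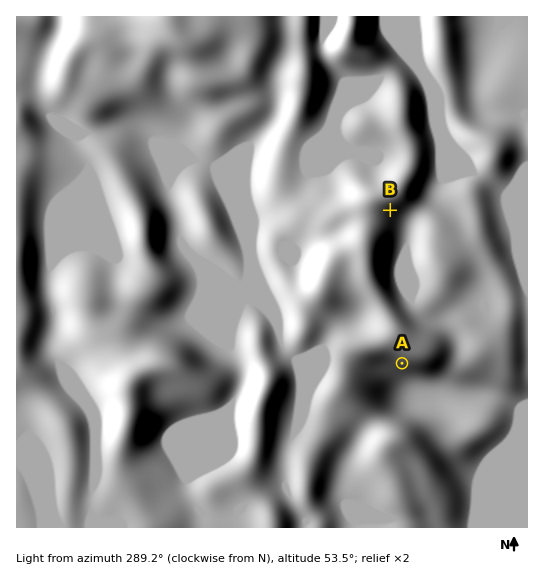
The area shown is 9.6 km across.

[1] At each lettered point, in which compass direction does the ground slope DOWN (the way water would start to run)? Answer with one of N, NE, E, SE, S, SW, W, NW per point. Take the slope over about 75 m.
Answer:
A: S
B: SE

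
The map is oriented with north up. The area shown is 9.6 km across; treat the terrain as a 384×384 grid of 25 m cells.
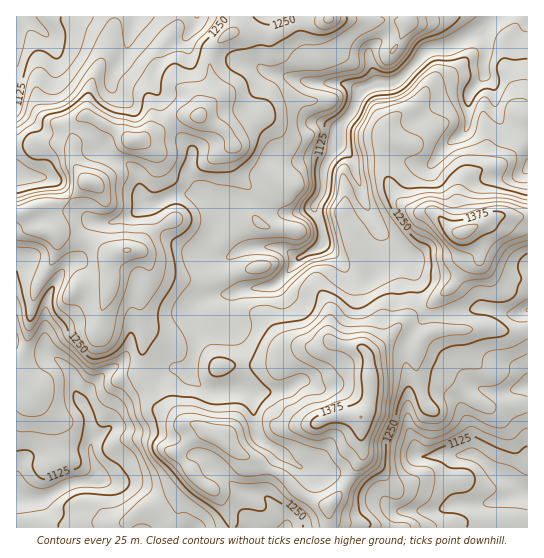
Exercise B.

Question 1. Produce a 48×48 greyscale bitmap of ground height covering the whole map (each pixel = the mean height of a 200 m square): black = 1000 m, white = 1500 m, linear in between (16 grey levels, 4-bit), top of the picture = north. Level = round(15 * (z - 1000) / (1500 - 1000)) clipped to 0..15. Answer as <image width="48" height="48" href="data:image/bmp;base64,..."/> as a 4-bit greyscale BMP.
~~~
<image width="48" height="48" href="data:image/bmp;base64,Qk32BAAAAAAAAHYAAAAoAAAAMAAAADAAAAABAAQAAAAAAIAEAAATCwAAEwsAABAAAAAAAAAAAAAAABEREQAiIiIAMzMzAERERABVVVUAZmZmAHd3dwCIiIgAmZmZAKqqqgC7u7sAzMzMAN3d3QDu7u4A////ADM0REVVVVZmZneHd3d4mpiHZmVUREQzMzMzRERVVmZmZ3iHd3eJqph3ZVVERDMzMyIzREREVWZmd4iIh4iZqqh2ZmVUQzMzMyMzMzM0RVZniZmIiImZmal2ZmVUREMzMjNDMzMzRFZ4mZiJmZmZmZmHdmVUREQzMzRERDM0RFaJmZmZmZmIiZqpdlVUREMzMzRERDNERWiZmZmqmYiImaqqhlREMzMzM0RERDNEVXiZmZqqmIiZmau6hlREQzNERERERDNEVniZmqqpiJmaqqu6h1VVVERFVFVVVEREVniZqqqpiZqru7vLl2ZmZVVVVVVVVEREVniJmZmYiZmrvMzLqGd3dlZmVVZVVERVZ3iIiIiHeImaq7vLqHeHdmZmZWZlRERVZ3d3d3d3d4iZmqu8qXiHdmZmVWZlVEVWd3d3d3d3eIiImaq8qYiHd2ZmVWZVRFVWd3d3d4h3iIiImaq8qYiHd3d2ZWVVRWdmd3d3d4h3iJmZqqq7qYiHd3d2ZmVVVoiHd3d3d3d3iJmaqqu7qYmId3d3ZmZVZ5mYeId3d3d3eJmaq7u6qZmIiId3d2dmeJqZiId3Znd3d4iJqqmpmZiYiIiId2dniJqpiId3ZnZnd3d4mZiJmZiIiIiHd3h3iZqpiId2ZmZnd3d3iYiIiIiIiId3dniImZqpmIh3ZmZmZmZ3iHd3iIiJmIiId3iImpqqmZh3dmZlVVZ3d3Znd3eImYiIh4iYiZqqmZiHdmZmZlVnd2ZmZ3d4mZmYh4iZiZqqmZmHdmZnd2VGZmZmZmZ4mqqph4iJmZqqqpmHZmZmZmVERWZmZmZ4mqupiImaqZqqqpiHdmZmZVVUNGZmZmd5q7u6maqqqpmZmZiHdmZmZmZlRGZmZniavMu7qqqqqZmIiIiId2Znd3ZlNWZmZ4mrzMzLuqqqqZmYh3iId2ZndmZUNWZmaJq7uru7upqqqpqph3d3dmZndmZTNWZWeJmqmaqqqYiJmquph3d3dmd3d3dlNGVWeIiIiYiIh3d3irupiIiHd3d3d3dlNFVWeHd3iIh3Znd3iqqZiImHd4h3d2ZlM1RXd3dmeIh3ZXd4mpmYiZmYeIiIdmZlM0RXd3dmZ3d3ZniImZmZqqmYeImZd2ZlQzRnd3dmZmZmZniImZmZqqmYiJmYh3ZmQzRnd3d2VVZmZmeImZmZmZmZmZmYh3dlQzRnd3dmZVZlZlZ4iZmYiJmZqpmIiHdlVDNGd3ZmZUVVZkZmeJh3d4iJmpmIiHdmZUM1ZmZmZUVVVkVVZ4dmZ4iImZmId3ZmZlM0RFZmVDREVUVVVndmZ3eIiJiId3ZlVEMzM0VmVEM0VUVUVWdmZ3eIiIiHd2ZmVVRDMzRVVEM0RDRERVZmZnd3eIh3d3dmZmZUVTNEREM0RDRERFZmVmd3eIh3d3d3dmZVZlMzMzM0RDMzRFVlVWZmZ4iIiHd3d2ZVVmQzIjMzMzMzREVVVWZmZniIiIh4iHZmZmZUMyIzMzM0REVVVVZmZniIh3iImYdmZmZVRDMjMw=="/>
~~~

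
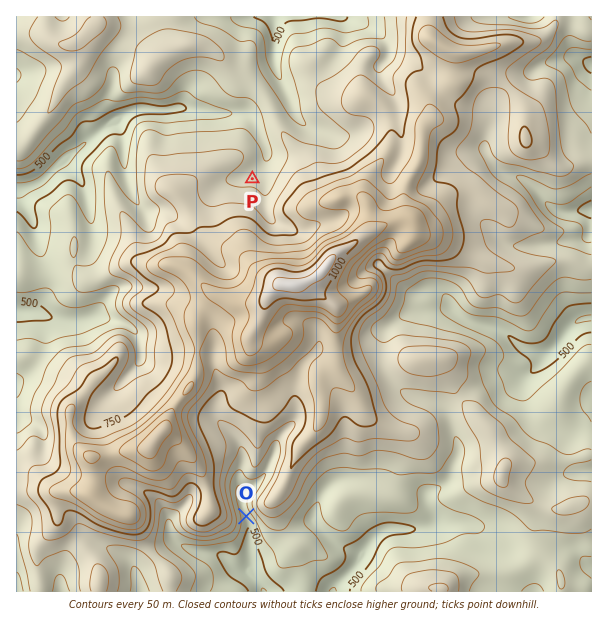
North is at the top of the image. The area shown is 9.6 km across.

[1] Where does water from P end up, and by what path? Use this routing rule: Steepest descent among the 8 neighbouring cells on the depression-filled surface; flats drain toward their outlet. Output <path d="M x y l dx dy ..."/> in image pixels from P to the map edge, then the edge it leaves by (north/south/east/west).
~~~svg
<path d="M252 179l0-3 12-12 2-6 1-2 0-6-10-21-2-6-10-10-36 0-2-2-21-1-1-2-12 0-2 2-25 0-2-2-4 0-2 2-4 0-11 6-3 0-10 10-6 2-8 7-1 0-5 5-1 0-14 12-4 1 0 2-3 0-27 27-2 0-3 3-3 0-1 1-3 0-6 3-6 0"/>
exit: west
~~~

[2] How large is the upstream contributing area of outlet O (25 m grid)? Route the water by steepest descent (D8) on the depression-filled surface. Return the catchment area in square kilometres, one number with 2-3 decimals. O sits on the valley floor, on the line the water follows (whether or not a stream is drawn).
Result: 7.315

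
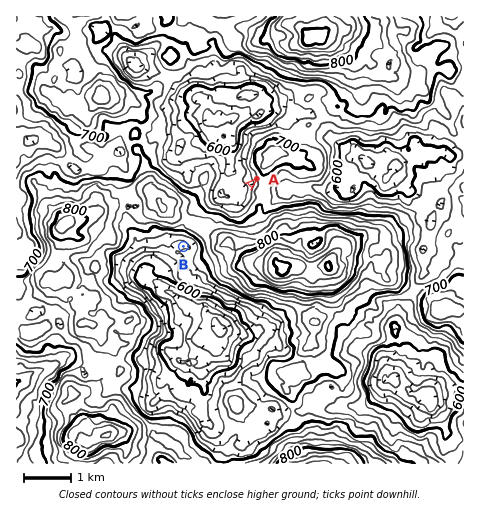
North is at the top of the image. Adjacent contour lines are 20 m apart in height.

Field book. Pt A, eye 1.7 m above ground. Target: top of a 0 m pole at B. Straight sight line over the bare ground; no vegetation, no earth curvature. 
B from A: not visible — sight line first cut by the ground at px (222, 211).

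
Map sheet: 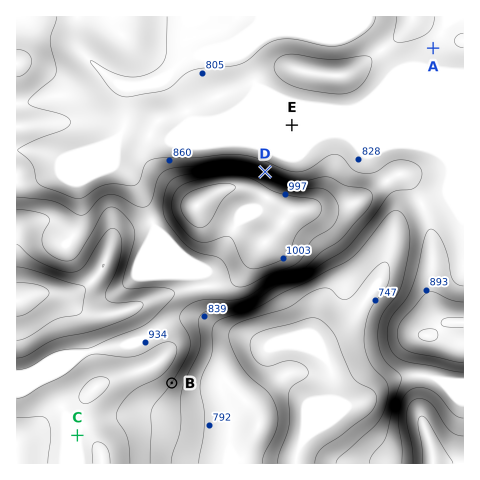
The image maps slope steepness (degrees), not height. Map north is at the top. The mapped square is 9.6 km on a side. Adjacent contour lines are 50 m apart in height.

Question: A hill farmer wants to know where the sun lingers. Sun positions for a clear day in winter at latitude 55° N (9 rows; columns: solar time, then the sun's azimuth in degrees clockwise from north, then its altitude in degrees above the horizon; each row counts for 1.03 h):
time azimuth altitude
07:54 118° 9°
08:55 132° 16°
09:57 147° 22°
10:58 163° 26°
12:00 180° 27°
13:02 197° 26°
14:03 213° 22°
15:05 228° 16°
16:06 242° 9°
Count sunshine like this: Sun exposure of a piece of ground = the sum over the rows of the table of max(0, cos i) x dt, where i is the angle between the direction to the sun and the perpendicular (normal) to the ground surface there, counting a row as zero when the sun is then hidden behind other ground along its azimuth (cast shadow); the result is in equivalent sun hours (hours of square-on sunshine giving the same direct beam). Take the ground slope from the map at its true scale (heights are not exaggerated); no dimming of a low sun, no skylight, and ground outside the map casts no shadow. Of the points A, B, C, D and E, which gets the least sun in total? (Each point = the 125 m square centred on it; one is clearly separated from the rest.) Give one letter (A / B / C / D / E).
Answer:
D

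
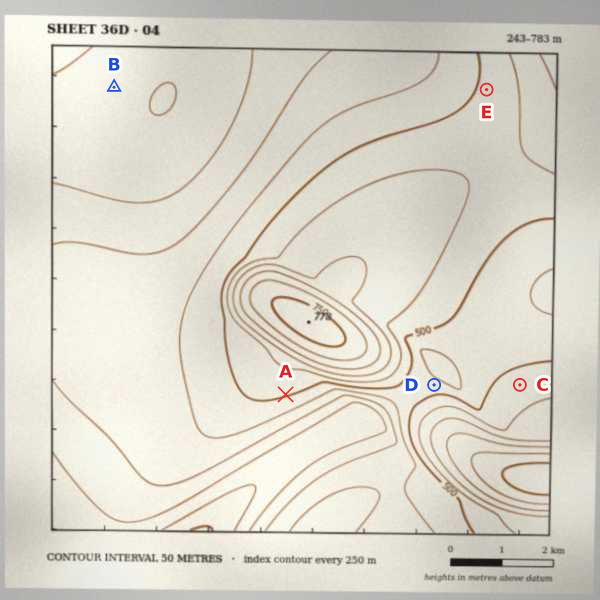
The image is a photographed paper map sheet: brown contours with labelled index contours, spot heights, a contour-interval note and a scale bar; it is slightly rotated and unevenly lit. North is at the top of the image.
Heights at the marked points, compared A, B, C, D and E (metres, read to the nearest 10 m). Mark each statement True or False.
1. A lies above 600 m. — False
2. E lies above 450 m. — True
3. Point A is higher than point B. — True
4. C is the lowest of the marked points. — False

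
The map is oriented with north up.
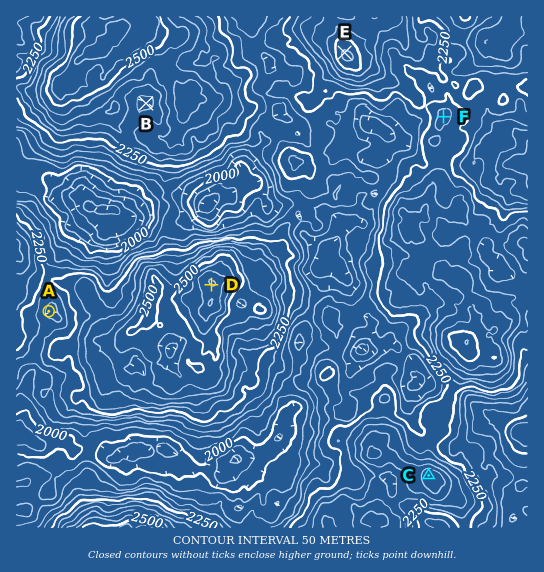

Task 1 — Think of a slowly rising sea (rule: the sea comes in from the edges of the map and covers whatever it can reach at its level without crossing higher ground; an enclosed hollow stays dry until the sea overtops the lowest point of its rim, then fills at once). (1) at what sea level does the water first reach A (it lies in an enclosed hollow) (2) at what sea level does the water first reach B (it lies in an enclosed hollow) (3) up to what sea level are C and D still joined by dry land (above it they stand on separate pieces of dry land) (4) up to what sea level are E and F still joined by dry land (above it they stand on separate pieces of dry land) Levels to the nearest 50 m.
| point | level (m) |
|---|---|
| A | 2200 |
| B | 2350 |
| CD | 2150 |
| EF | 2250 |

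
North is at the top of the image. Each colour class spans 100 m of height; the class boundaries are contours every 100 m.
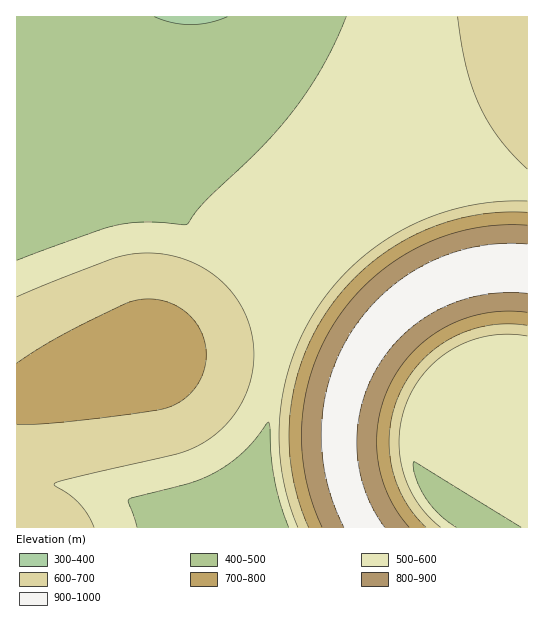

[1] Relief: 390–950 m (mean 600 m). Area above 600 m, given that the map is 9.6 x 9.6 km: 35.7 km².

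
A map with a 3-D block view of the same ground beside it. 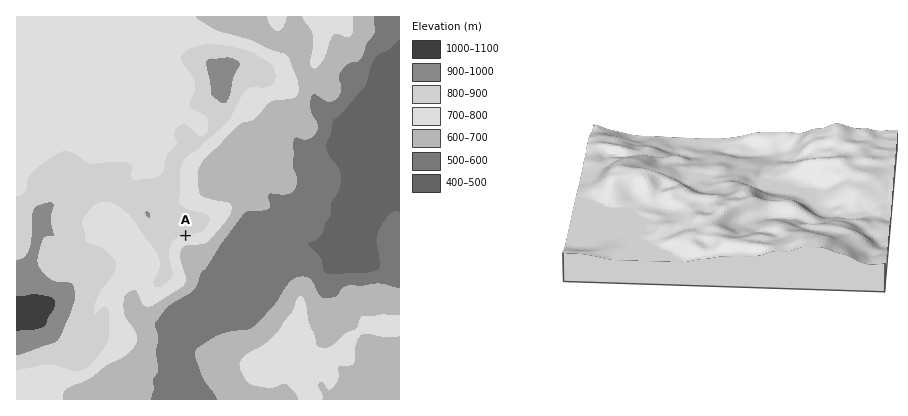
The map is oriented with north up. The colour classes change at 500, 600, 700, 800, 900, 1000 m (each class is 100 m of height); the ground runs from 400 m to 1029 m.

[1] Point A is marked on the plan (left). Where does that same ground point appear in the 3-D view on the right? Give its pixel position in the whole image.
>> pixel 756 195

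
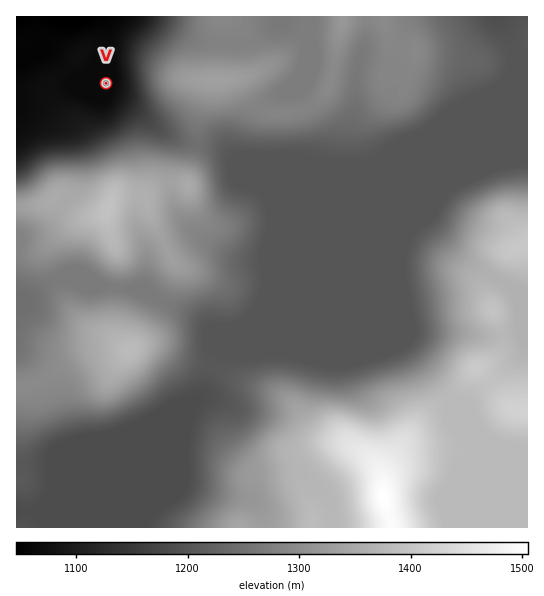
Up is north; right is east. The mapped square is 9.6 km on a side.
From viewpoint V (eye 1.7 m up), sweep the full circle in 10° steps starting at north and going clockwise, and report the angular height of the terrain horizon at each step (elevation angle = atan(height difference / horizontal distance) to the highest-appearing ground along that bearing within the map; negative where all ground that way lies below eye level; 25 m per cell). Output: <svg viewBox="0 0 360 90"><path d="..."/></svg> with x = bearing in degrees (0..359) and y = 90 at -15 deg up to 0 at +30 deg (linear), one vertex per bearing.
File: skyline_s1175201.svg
<svg viewBox="0 0 360 90"><path d="M0 60l10 0 10-2 10-3 10-4 10-4 10-4 10-3 10-3 10 0 10 2 10 4 10 4 10 1 10-2 10-2 10-1 10-2 10 1 10 2 10 0 10 2 10 5 10 6 10 1 10 1 10 0 10 0 10 1 10 0 10-1 10 0 10 0 10 0 10 1 10 0"/></svg>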